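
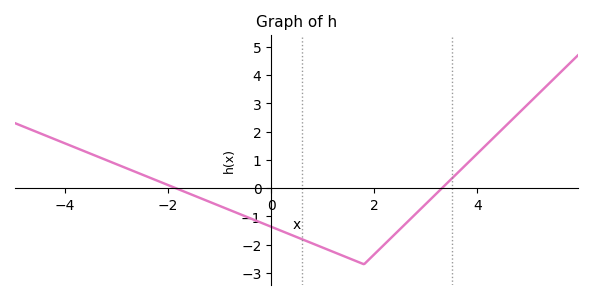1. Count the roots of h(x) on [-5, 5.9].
2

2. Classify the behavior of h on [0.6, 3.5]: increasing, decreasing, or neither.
neither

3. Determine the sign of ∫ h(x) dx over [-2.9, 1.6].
negative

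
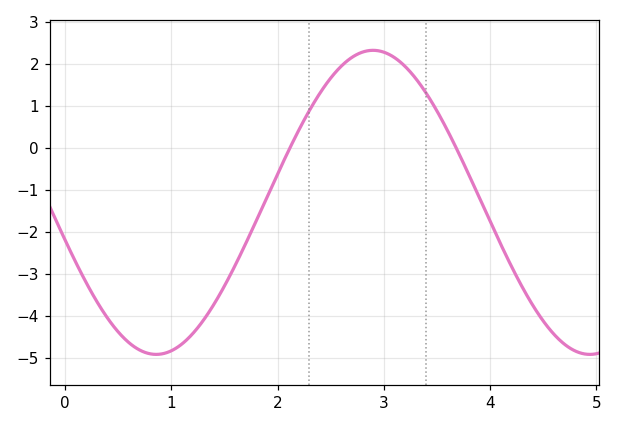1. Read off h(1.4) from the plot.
-3.72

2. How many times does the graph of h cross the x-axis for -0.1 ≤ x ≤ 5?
2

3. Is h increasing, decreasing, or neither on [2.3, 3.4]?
neither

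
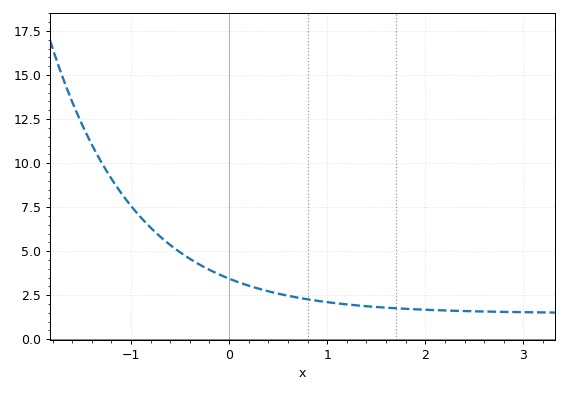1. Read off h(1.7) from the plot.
1.8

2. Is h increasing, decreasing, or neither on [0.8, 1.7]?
decreasing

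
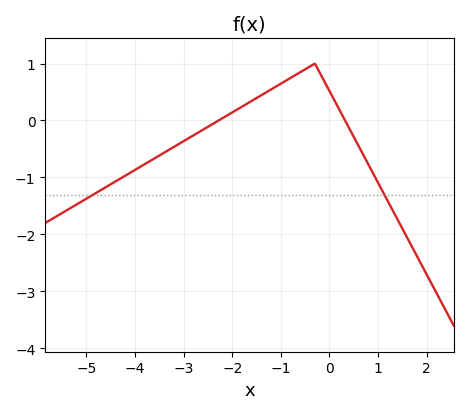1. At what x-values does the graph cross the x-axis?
-2.2, 0.4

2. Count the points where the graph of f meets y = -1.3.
2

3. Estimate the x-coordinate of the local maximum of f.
-0.4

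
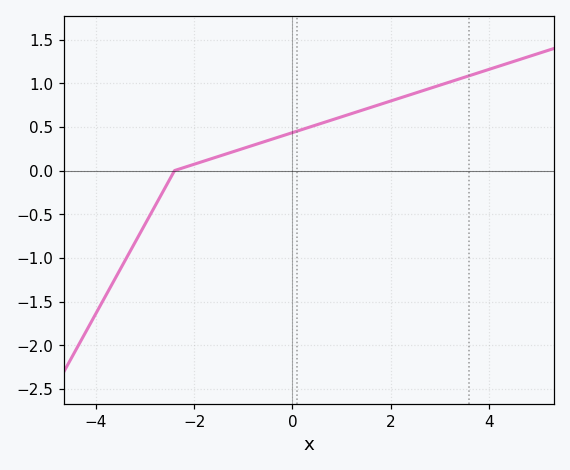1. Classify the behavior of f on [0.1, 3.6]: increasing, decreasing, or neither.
increasing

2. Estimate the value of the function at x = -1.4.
0.181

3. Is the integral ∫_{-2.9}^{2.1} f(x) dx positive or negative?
positive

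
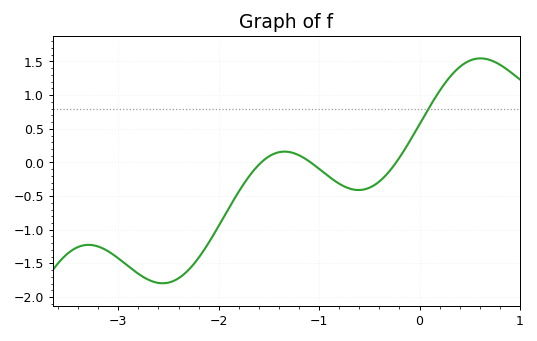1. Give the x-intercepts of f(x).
-1.6, -1.1, -0.2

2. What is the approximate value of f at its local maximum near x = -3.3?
-1.2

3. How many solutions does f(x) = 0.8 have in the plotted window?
1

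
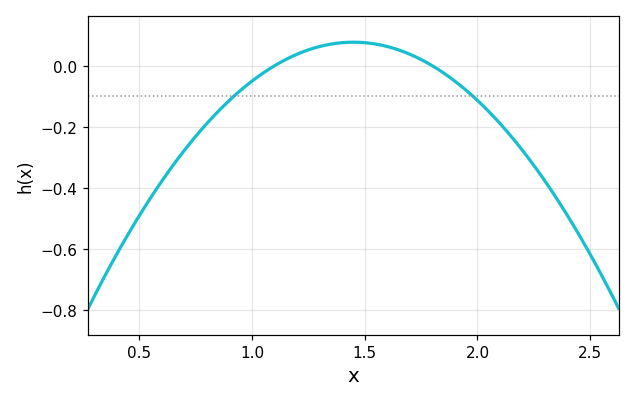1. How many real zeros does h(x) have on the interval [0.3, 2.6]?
2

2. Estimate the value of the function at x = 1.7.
0.038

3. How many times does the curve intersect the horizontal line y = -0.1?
2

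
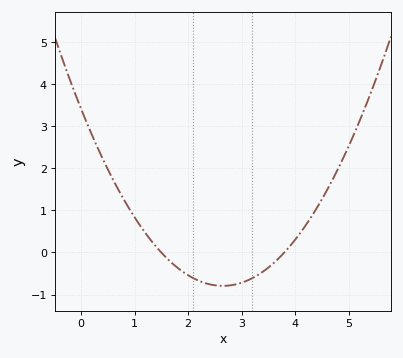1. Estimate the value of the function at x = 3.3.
-0.54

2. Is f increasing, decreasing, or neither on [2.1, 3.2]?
neither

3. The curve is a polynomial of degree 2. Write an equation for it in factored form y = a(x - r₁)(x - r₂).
y = 0.6(x - 1.5)(x - 3.8)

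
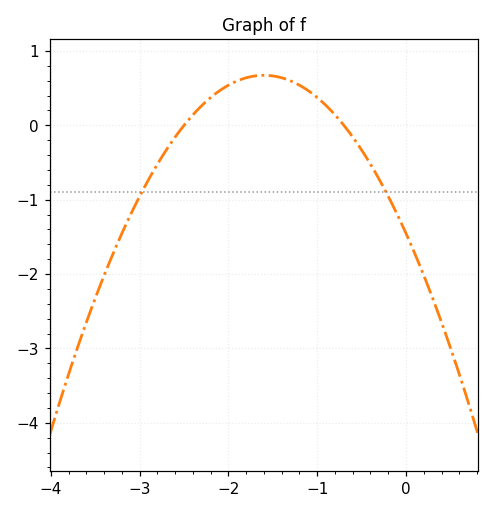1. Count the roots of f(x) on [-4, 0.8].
2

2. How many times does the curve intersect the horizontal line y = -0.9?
2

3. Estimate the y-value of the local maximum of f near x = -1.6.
0.7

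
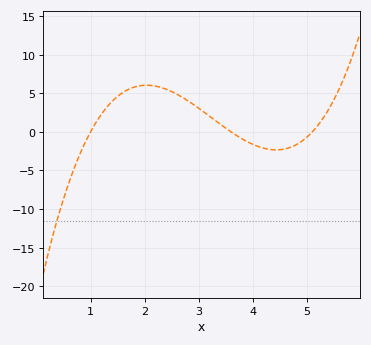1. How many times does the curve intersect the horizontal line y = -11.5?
1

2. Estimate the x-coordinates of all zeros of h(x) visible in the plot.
1, 3.6, 5.1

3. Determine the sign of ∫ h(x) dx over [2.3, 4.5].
positive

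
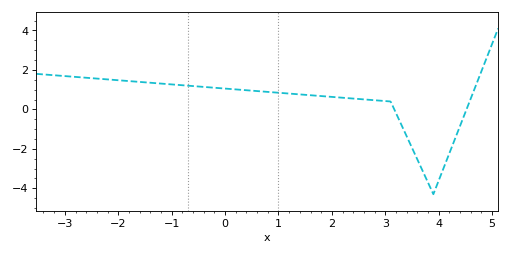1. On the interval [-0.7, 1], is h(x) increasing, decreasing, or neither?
decreasing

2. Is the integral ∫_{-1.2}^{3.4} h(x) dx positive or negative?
positive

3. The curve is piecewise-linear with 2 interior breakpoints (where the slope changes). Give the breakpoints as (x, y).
(3.1, 0.4); (3.9, -4.3)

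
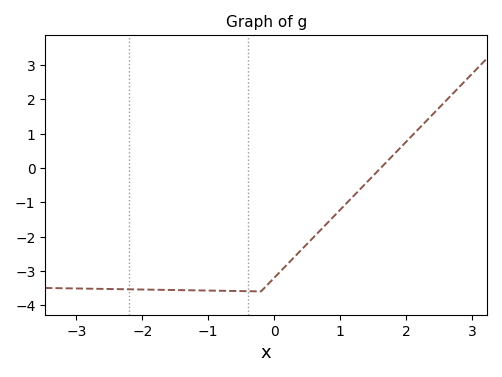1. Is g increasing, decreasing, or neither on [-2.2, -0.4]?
decreasing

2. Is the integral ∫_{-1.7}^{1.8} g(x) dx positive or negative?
negative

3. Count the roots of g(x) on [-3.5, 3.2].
1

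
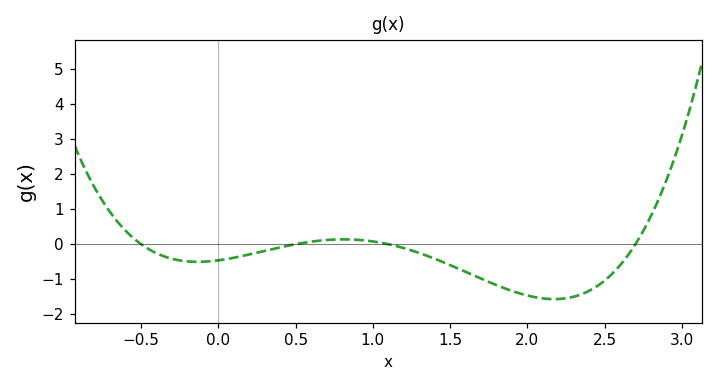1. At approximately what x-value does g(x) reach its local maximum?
0.81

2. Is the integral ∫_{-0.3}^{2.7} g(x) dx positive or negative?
negative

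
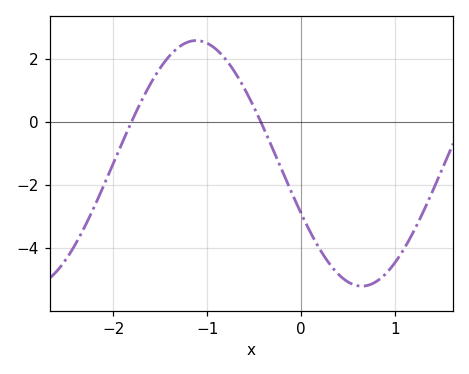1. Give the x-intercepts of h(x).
-1.8, -0.4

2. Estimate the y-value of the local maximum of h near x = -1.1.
2.6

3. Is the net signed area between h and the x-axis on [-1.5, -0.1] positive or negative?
positive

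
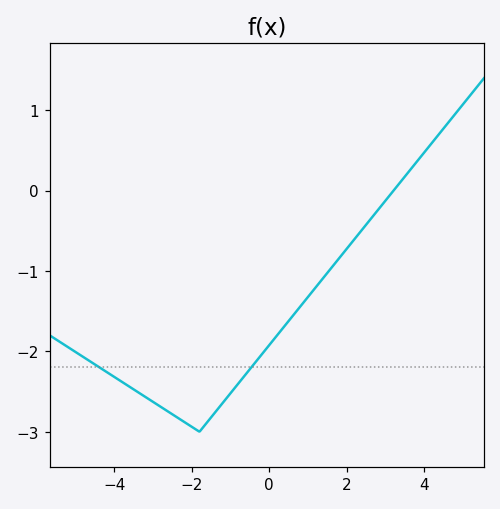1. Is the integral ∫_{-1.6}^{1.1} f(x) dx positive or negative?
negative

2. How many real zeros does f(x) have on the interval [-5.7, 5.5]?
1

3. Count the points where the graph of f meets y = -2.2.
2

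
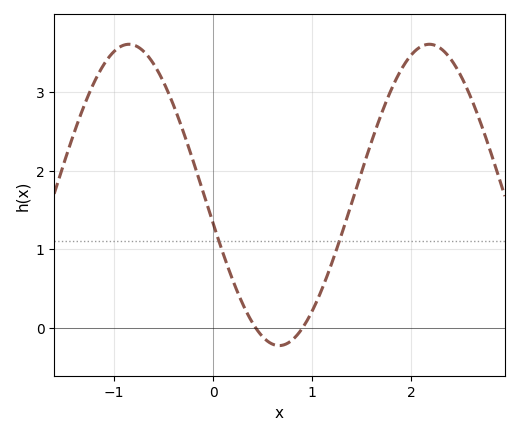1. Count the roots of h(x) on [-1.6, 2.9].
2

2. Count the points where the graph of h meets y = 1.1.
2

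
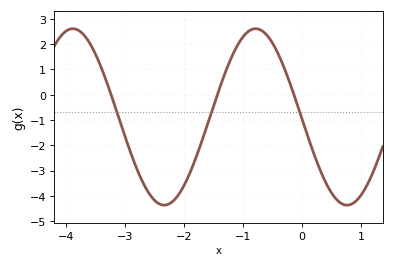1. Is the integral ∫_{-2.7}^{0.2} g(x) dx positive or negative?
negative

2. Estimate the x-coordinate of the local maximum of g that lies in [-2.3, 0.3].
-0.788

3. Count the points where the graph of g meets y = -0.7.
3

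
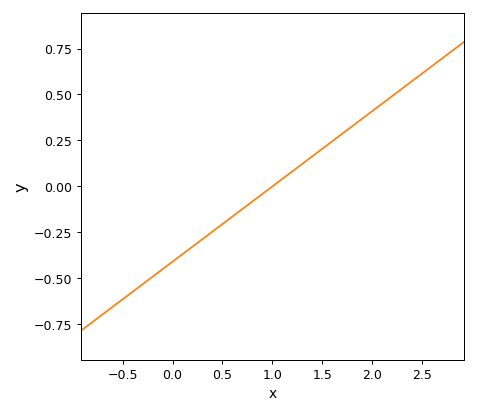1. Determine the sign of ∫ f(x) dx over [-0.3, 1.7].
negative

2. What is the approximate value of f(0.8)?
-0.082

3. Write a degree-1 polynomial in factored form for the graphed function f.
y = 0.41(x - 1)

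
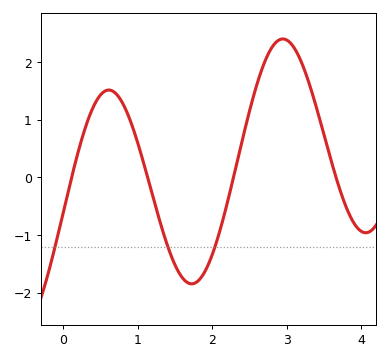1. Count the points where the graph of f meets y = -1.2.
3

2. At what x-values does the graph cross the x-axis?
0.1, 1.1, 2.3, 3.7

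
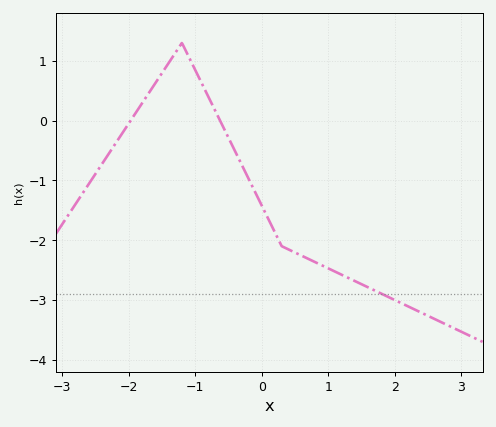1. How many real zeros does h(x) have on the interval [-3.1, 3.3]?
2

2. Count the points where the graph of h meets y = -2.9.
1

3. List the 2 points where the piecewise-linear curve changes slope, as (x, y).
(-1.2, 1.3); (0.3, -2.1)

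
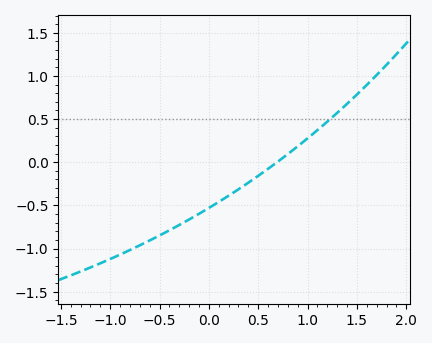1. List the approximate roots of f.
0.7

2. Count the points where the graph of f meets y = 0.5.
1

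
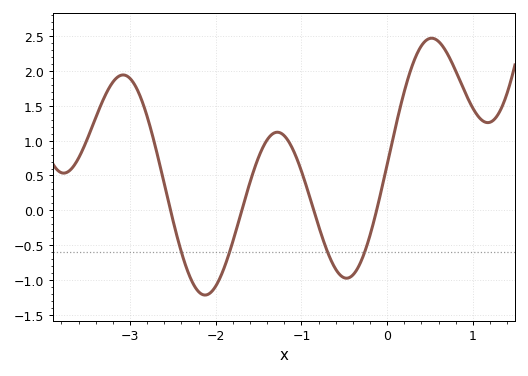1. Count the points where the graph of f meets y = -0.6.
4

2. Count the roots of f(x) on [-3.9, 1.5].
4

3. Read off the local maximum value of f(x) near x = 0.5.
2.45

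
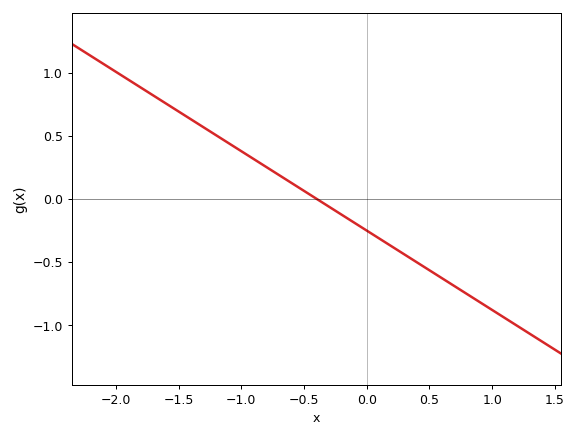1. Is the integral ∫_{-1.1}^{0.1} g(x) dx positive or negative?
positive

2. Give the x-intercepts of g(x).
-0.4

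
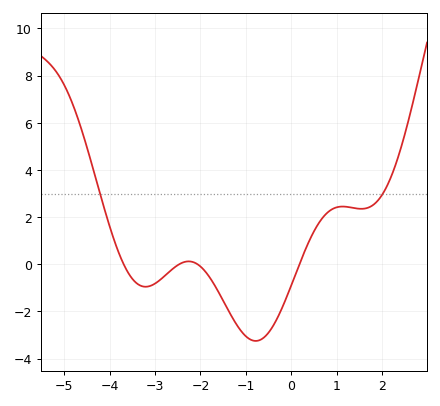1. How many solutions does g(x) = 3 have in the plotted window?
2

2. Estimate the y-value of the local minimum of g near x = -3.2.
-0.953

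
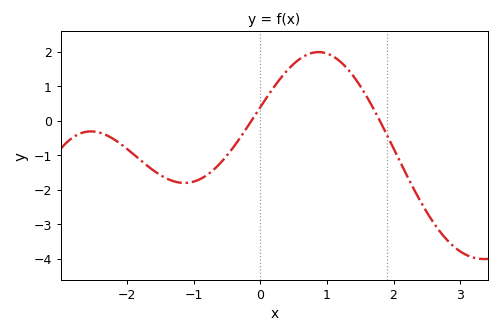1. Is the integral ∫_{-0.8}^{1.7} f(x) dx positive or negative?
positive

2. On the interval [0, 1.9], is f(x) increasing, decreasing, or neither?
neither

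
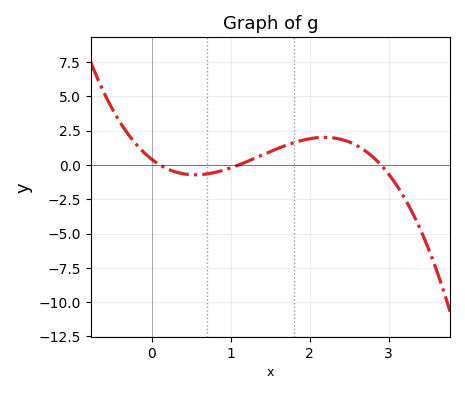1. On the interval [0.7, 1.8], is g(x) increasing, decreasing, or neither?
increasing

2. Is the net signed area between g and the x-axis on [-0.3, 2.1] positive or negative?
positive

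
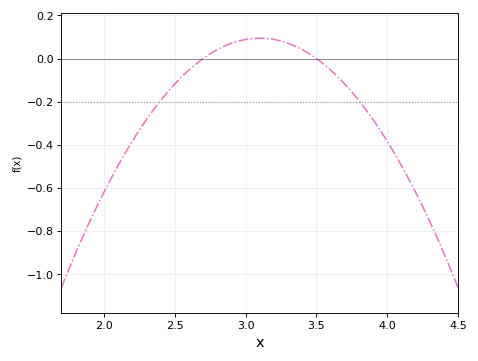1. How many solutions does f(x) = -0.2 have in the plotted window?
2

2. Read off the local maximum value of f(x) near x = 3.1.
0.1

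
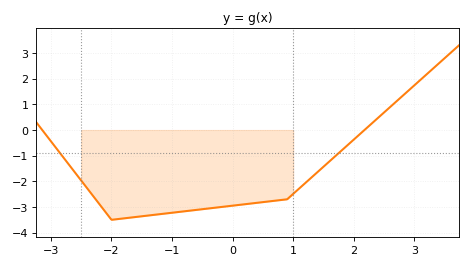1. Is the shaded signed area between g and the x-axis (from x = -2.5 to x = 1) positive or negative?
negative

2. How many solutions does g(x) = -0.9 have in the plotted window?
2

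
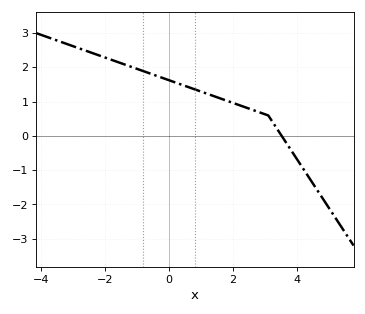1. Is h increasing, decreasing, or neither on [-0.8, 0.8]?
decreasing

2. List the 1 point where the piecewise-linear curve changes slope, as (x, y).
(3.1, 0.6)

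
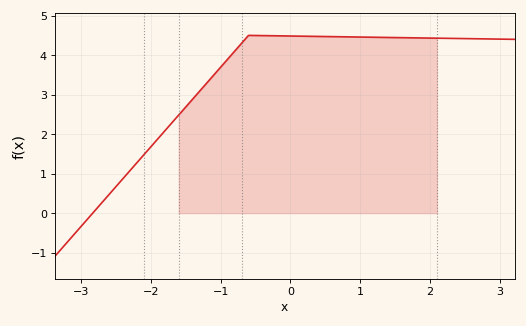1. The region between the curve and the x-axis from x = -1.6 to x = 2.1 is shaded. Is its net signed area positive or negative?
positive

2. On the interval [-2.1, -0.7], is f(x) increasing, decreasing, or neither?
increasing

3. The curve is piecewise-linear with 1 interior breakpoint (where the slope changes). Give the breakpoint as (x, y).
(-0.6, 4.5)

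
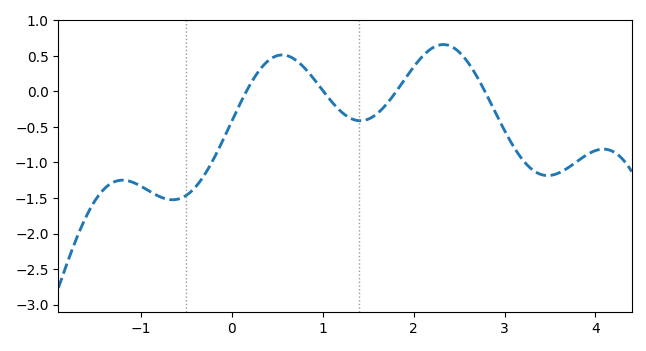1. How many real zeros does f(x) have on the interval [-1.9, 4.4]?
4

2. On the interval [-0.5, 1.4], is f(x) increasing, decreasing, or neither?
neither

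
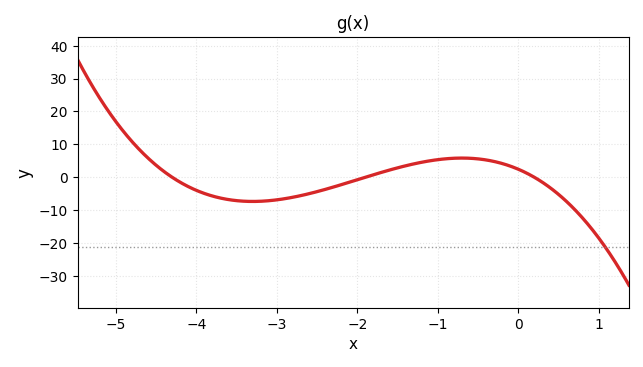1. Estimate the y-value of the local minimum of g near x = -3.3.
-7.35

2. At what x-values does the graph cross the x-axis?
-4.3, -1.9, 0.2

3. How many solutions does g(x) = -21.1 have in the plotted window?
1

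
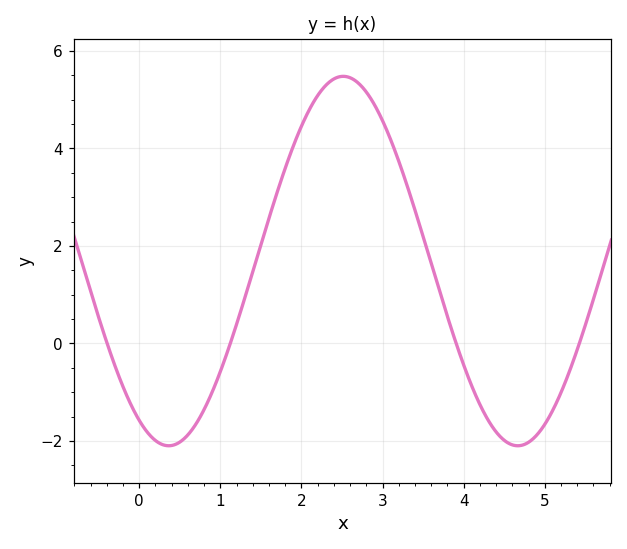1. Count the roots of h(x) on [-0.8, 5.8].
4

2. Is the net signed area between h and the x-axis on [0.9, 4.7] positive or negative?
positive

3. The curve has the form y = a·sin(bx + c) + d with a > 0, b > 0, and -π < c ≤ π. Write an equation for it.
y = 3.79sin(1.5x - 2.1) + 1.69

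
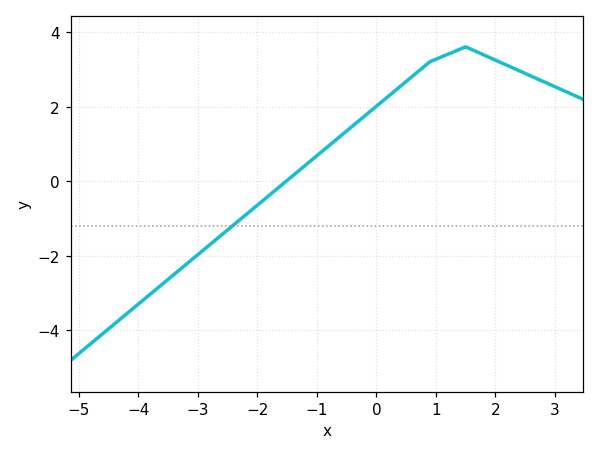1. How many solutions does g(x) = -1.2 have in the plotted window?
1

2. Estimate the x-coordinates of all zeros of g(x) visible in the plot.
-1.51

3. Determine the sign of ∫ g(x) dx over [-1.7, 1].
positive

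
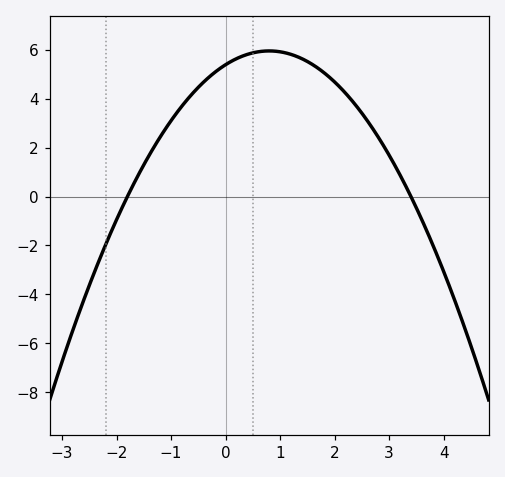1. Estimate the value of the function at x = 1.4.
5.6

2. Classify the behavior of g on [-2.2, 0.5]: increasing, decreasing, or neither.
increasing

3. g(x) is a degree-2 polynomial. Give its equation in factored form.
y = -0.88(x + 1.8)(x - 3.4)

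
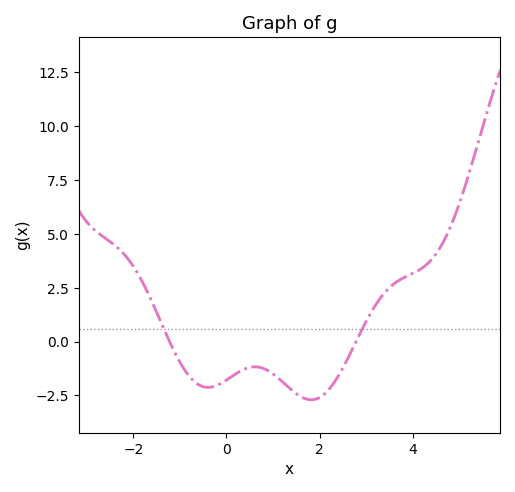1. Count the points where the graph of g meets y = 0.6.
2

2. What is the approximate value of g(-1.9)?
3.15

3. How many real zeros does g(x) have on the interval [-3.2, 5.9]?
2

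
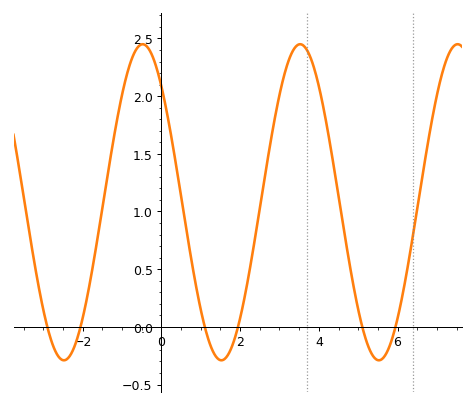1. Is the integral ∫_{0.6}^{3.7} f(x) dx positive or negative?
positive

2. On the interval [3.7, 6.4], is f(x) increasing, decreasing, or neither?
neither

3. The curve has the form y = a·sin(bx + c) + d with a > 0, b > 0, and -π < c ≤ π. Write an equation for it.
y = 1.37sin(1.57x + 2.32) + 1.08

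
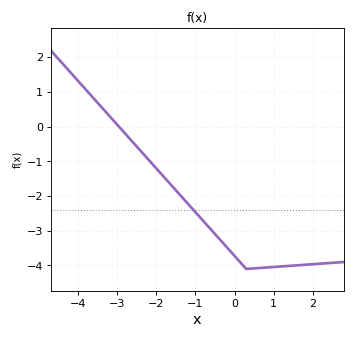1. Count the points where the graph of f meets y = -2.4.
1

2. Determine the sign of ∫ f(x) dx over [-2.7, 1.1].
negative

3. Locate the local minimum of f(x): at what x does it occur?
0.302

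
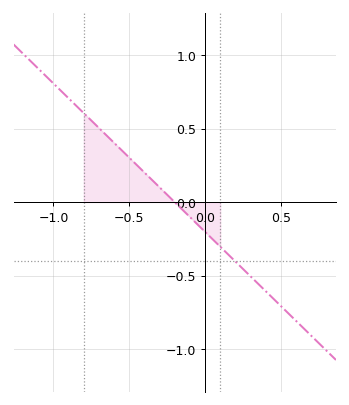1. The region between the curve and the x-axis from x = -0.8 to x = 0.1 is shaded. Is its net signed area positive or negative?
positive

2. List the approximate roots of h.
-0.2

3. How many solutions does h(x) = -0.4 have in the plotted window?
1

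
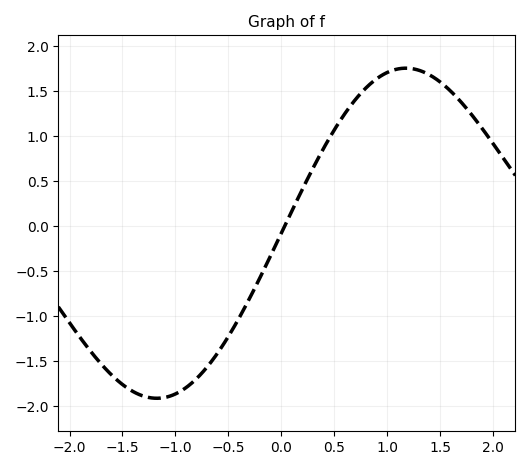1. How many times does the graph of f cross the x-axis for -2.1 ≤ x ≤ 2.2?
1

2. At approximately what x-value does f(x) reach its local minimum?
-1.2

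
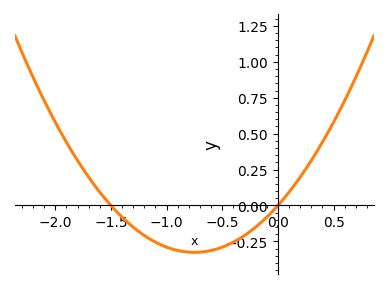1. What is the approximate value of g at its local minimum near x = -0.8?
-0.326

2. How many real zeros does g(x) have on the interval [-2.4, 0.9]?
2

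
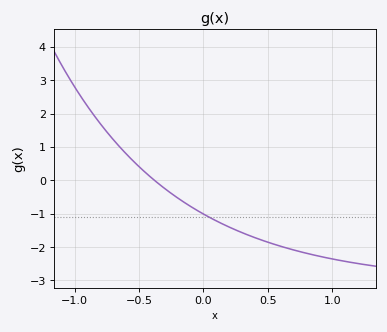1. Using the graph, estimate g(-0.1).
-0.782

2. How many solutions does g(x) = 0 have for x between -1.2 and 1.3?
1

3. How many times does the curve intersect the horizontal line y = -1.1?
1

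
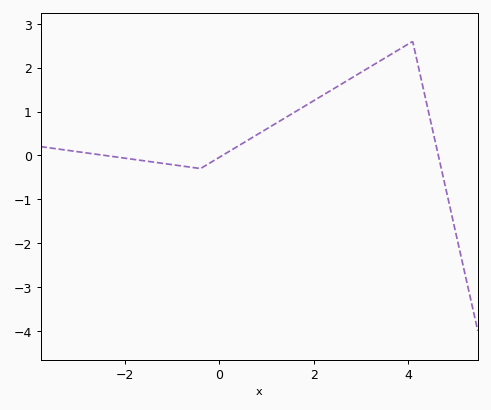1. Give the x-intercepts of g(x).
-2.4, 0, 4.6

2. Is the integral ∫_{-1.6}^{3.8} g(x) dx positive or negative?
positive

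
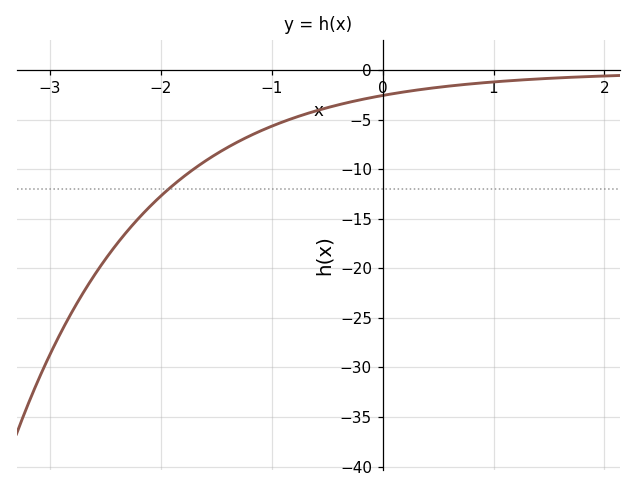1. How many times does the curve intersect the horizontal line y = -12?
1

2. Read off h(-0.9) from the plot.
-5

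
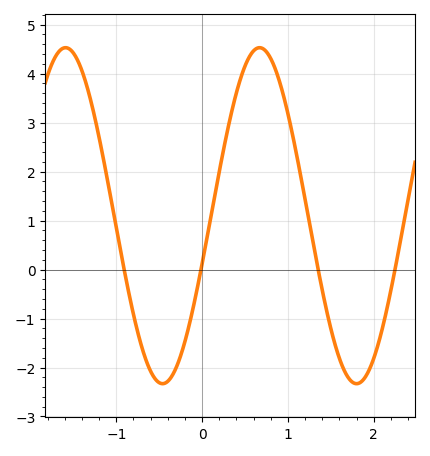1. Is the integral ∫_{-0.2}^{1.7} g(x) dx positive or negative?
positive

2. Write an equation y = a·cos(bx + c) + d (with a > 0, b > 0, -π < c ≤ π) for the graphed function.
y = 3.43cos(2.78x - 1.86) + 1.1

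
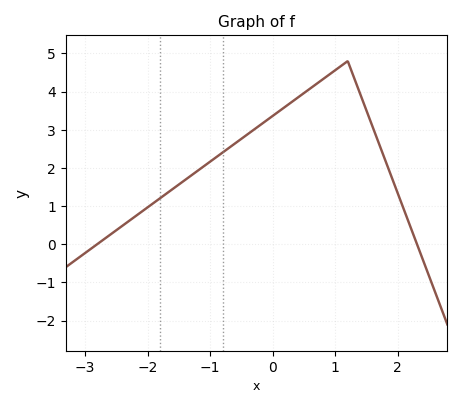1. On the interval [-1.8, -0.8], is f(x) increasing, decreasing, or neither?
increasing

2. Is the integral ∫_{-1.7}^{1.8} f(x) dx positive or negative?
positive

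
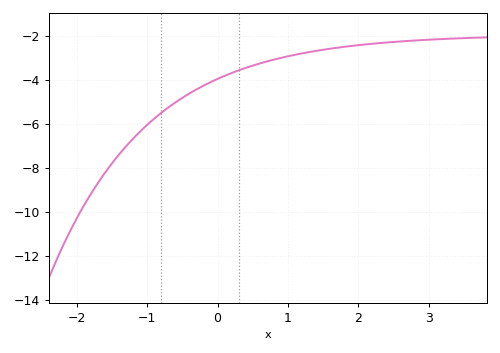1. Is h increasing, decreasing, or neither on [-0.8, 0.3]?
increasing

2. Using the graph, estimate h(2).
-2.43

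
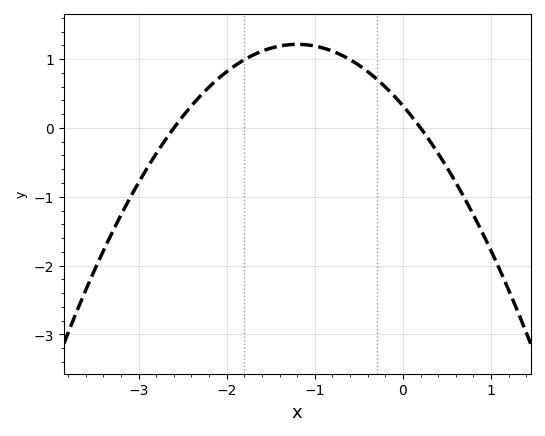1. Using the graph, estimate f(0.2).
0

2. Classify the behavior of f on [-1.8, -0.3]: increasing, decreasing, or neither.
neither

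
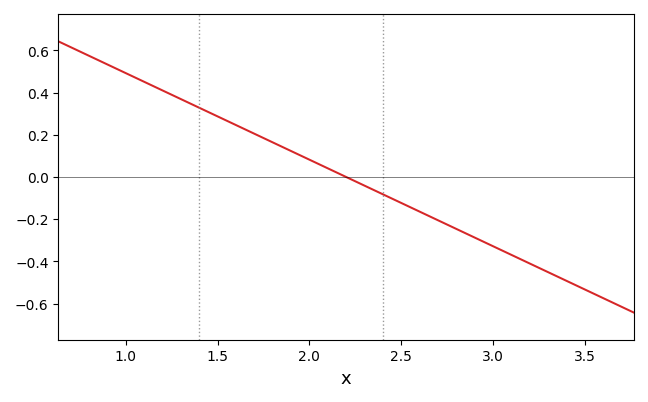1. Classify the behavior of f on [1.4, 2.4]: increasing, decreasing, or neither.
decreasing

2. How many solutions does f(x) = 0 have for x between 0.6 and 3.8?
1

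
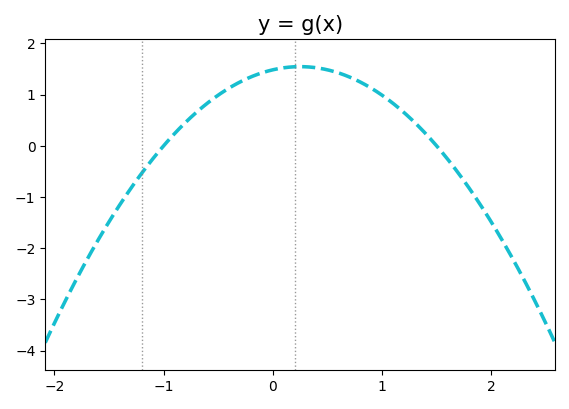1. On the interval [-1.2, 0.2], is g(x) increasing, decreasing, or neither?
increasing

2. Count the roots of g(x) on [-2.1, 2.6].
2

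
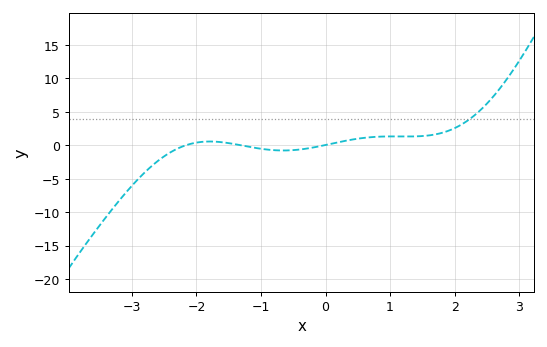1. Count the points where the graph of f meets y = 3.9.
1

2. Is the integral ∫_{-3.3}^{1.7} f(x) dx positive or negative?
negative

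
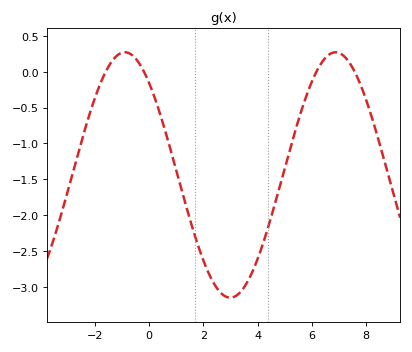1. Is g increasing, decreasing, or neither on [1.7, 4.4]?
neither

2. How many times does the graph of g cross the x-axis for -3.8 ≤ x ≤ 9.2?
4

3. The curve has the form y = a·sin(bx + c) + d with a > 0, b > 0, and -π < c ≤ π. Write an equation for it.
y = 1.71sin(0.81x + 2.3) - 1.44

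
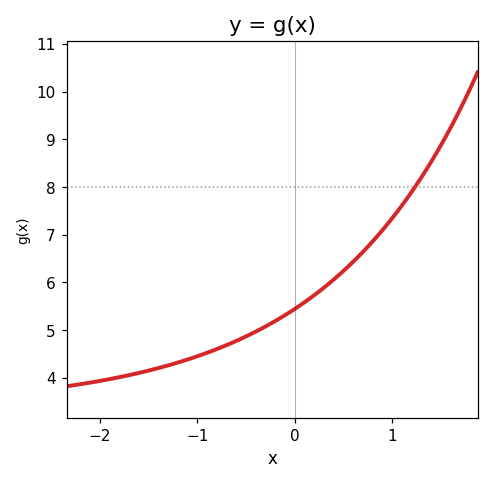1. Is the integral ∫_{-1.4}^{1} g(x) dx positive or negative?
positive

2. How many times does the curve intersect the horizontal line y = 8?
1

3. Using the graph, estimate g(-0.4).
5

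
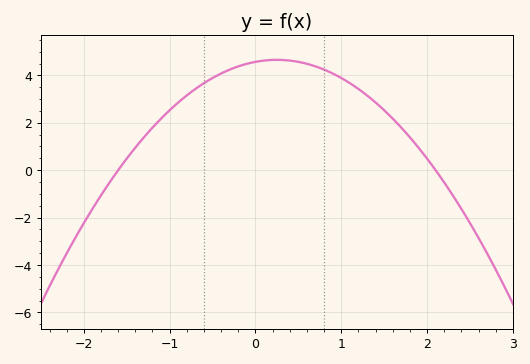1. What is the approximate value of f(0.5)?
4.6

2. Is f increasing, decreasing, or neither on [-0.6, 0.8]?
neither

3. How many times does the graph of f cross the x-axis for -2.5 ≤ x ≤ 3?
2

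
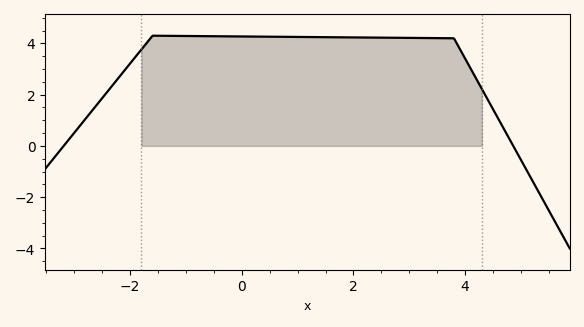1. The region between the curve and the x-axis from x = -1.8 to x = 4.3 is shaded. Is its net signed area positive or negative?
positive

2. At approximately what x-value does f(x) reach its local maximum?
-1.6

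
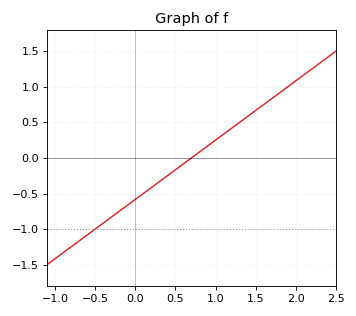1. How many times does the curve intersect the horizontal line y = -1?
1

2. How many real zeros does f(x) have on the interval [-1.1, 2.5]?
1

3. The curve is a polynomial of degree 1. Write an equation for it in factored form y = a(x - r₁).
y = 0.83(x - 0.7)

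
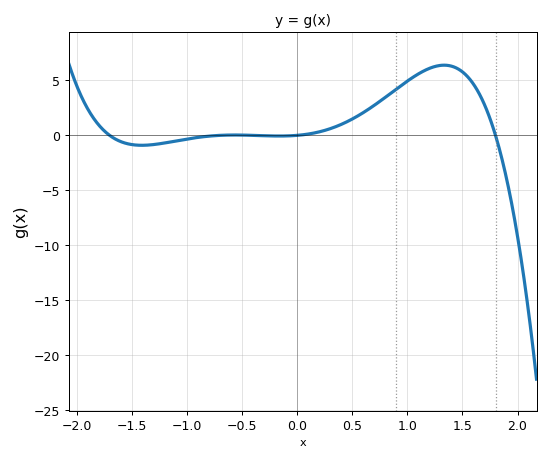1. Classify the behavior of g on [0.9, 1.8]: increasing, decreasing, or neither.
neither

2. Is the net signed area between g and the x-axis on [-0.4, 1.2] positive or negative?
positive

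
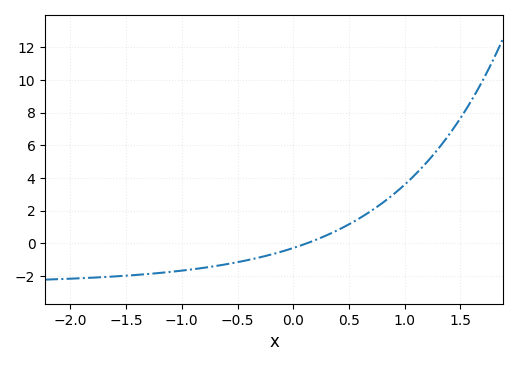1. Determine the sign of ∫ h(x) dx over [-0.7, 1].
positive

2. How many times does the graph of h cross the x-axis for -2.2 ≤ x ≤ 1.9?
1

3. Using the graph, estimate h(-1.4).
-2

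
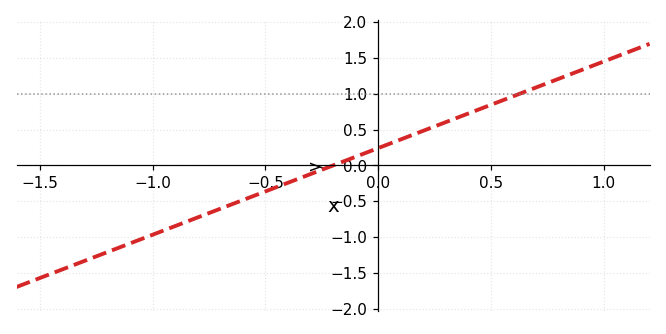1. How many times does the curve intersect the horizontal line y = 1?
1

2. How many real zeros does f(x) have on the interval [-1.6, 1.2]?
1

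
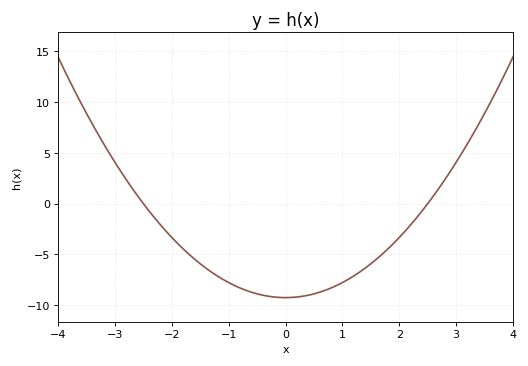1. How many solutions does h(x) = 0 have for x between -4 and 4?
2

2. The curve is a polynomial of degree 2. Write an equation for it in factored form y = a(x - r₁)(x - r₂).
y = 1.48(x + 2.5)(x - 2.5)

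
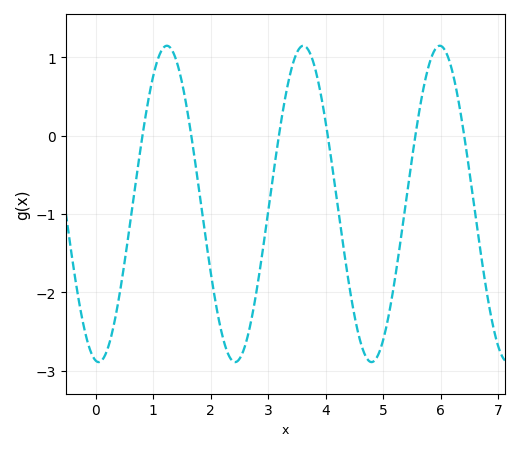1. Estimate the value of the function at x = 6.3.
0.47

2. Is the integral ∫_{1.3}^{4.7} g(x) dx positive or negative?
negative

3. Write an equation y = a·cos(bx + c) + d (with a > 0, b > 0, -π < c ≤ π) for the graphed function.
y = 2.02cos(2.65x + 3) - 0.87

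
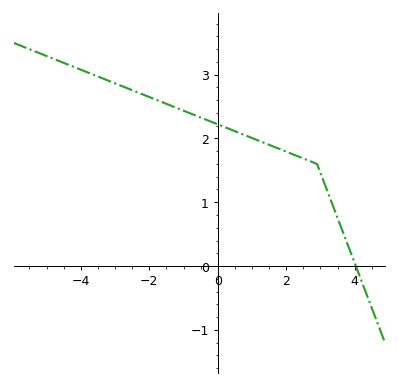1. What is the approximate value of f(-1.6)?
2.6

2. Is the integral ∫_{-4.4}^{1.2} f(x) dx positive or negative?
positive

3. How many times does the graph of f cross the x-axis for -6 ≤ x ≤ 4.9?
1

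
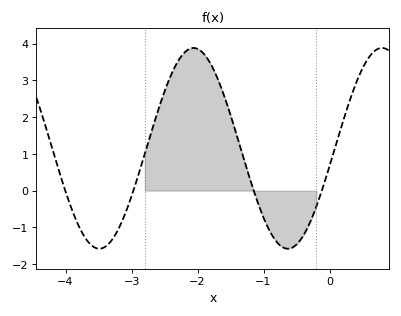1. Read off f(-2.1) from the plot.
3.87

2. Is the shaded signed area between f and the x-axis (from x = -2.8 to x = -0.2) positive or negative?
positive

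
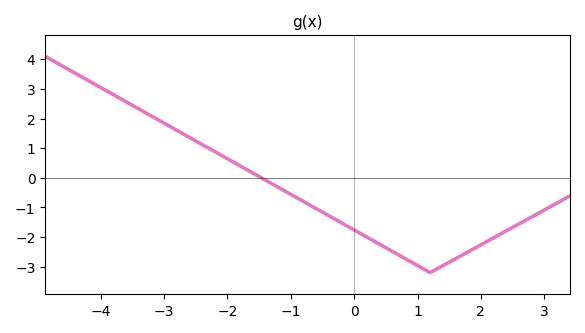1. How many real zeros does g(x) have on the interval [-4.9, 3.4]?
1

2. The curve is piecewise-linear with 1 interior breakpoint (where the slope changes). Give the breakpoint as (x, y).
(1.2, -3.2)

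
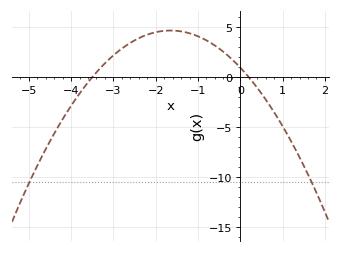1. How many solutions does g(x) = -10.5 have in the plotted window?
2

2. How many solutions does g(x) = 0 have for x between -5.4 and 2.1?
2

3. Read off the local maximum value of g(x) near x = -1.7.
4.5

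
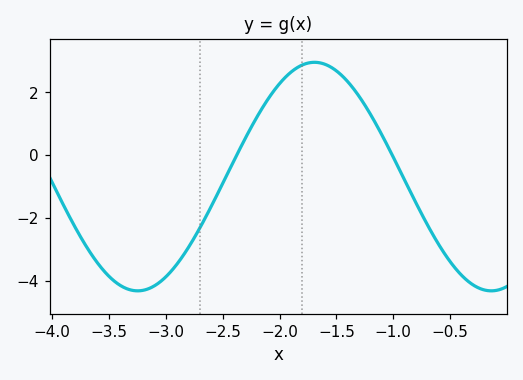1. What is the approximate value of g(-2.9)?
-3.5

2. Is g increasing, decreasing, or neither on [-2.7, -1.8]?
increasing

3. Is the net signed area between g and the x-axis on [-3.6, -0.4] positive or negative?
negative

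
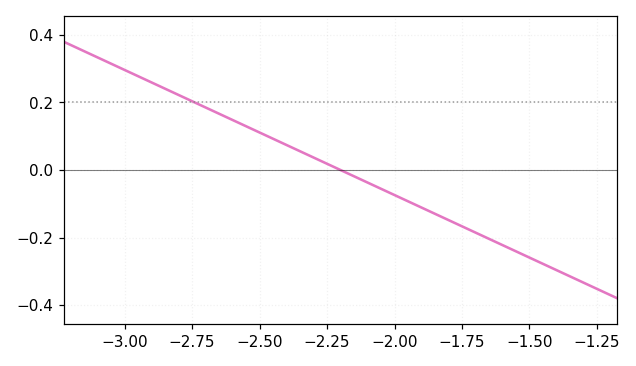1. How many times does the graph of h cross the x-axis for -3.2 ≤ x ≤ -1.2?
1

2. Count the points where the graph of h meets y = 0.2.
1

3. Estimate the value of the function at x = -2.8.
0.222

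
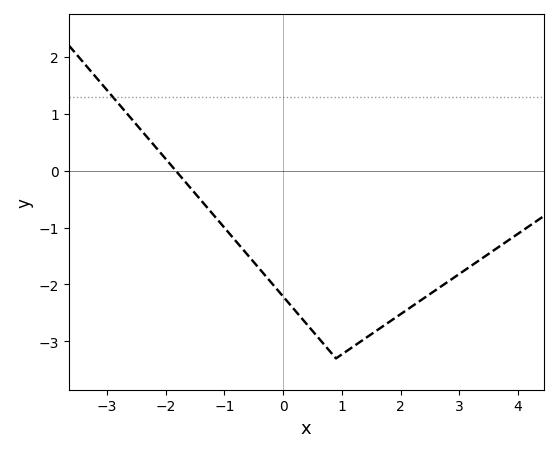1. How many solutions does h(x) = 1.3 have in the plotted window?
1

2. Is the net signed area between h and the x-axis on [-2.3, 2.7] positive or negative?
negative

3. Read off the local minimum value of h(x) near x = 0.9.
-3.3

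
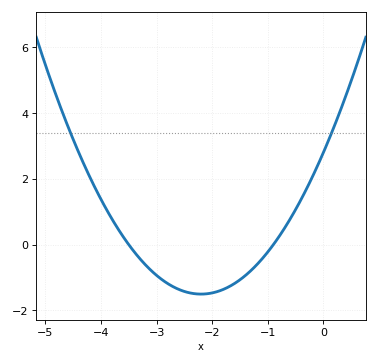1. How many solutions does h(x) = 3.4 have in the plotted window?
2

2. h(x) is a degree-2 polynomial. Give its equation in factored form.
y = 0.89(x + 3.5)(x + 0.9)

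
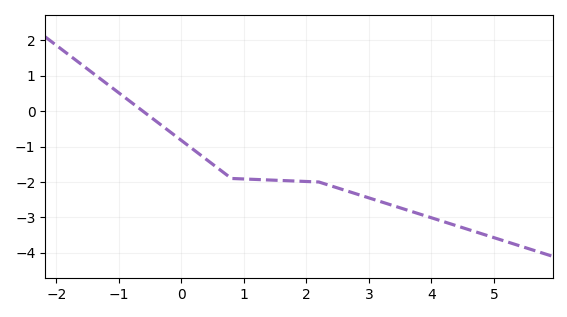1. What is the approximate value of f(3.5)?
-2.7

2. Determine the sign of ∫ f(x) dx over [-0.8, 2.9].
negative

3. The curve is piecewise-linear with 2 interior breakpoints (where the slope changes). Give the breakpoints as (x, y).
(0.8, -1.9); (2.2, -2)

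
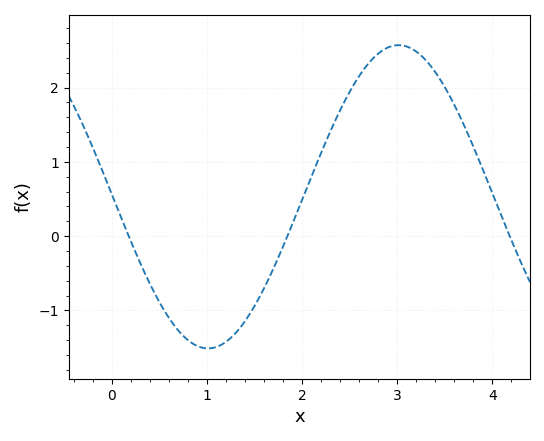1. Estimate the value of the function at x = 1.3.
-1.3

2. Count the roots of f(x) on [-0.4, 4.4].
3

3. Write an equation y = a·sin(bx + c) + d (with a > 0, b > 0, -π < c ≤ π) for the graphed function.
y = 2.04sin(1.6x + 3.1) + 0.53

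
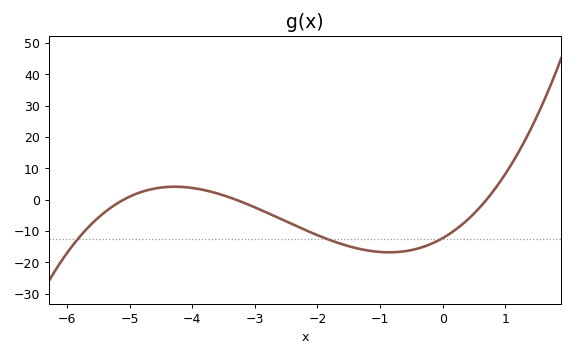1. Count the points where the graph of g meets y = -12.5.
3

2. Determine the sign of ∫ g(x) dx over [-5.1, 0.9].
negative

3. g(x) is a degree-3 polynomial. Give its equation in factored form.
y = 1.04(x + 5.1)(x + 3.3)(x - 0.7)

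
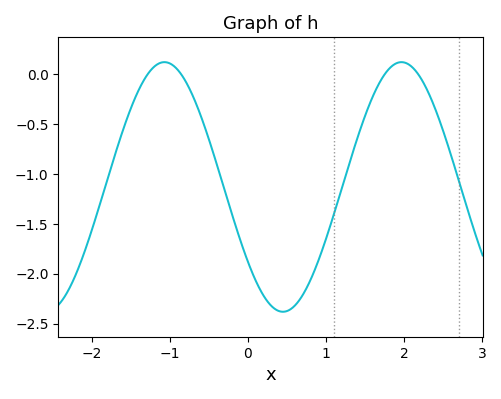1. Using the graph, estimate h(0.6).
-2.3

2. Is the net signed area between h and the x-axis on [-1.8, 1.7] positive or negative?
negative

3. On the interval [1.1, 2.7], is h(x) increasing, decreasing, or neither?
neither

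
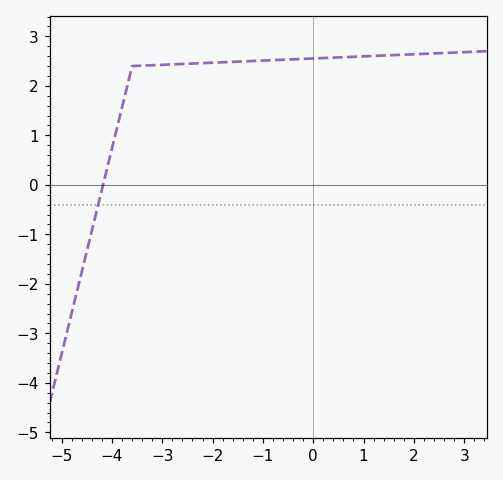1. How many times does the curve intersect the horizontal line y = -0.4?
1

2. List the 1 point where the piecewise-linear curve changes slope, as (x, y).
(-3.6, 2.4)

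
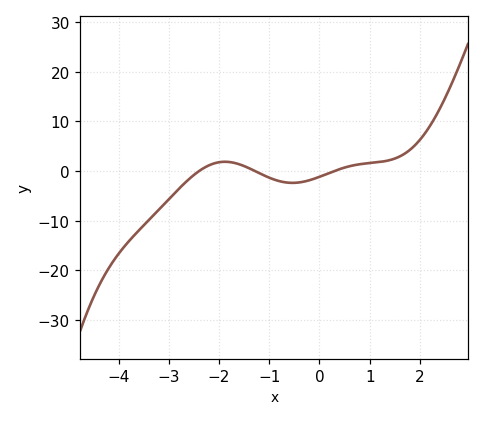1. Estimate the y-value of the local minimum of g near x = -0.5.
-2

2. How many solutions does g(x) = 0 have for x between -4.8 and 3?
3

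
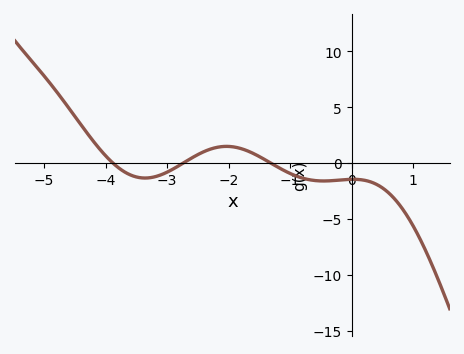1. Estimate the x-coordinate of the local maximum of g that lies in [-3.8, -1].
-2.04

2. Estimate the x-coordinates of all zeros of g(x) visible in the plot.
-3.88, -2.74, -1.32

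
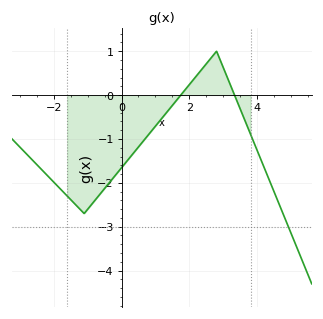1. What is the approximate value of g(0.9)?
-0.8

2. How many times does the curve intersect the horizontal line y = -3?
1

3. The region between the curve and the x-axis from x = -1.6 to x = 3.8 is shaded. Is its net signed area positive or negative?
negative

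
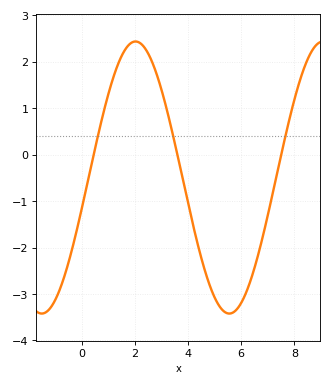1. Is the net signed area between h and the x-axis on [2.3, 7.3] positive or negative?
negative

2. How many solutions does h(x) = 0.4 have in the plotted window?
3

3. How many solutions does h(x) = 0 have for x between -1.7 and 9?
3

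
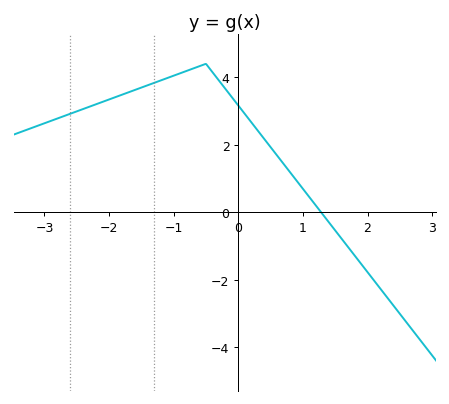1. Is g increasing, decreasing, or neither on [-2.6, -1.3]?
increasing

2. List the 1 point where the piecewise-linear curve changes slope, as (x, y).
(-0.5, 4.4)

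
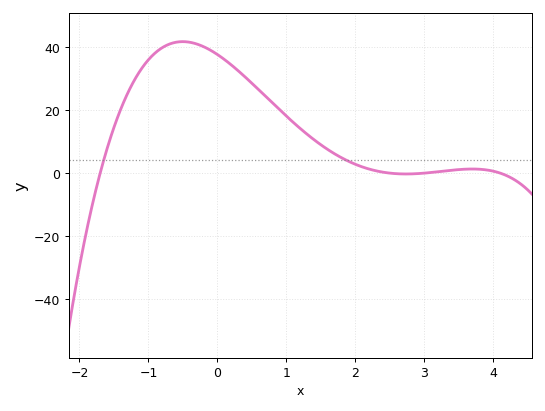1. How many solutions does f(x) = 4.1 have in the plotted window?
2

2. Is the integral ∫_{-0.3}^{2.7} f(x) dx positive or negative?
positive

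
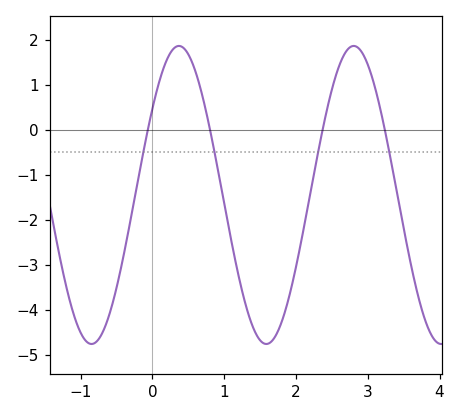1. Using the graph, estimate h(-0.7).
-4.52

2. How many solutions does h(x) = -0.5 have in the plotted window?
4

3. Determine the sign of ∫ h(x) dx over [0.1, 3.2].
negative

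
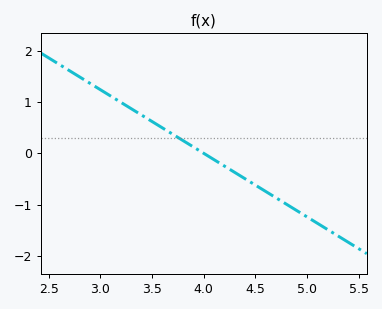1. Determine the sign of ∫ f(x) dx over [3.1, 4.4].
positive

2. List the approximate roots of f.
4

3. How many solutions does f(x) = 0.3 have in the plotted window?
1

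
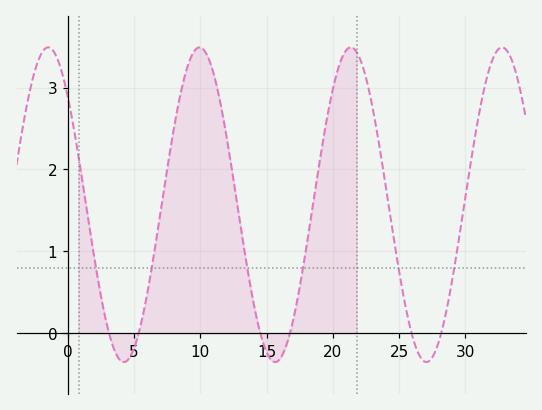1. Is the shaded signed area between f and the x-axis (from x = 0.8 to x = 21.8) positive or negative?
positive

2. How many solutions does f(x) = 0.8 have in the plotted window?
6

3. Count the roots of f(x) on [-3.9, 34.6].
6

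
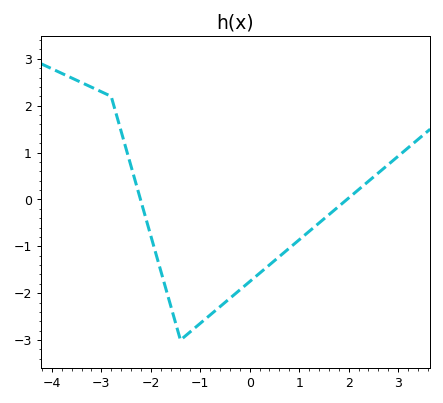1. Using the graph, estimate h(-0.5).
-2.2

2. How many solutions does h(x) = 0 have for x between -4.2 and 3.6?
2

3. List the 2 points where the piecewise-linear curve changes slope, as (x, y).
(-2.8, 2.2); (-1.4, -3)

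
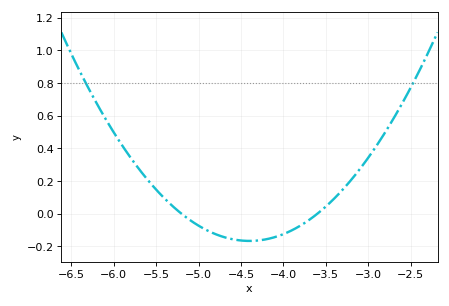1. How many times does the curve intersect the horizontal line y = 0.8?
2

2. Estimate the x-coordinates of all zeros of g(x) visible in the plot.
-5.2, -3.6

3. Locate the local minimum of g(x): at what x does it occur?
-4.4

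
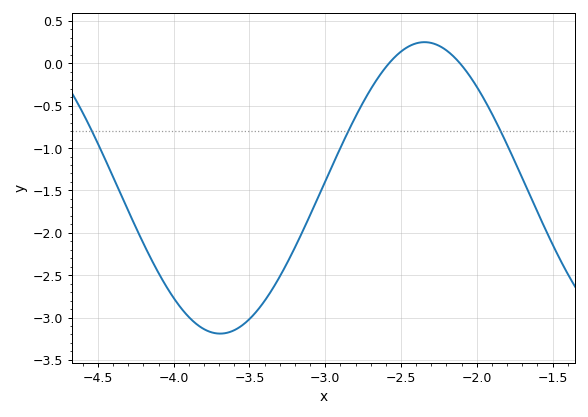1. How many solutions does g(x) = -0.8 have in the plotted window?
3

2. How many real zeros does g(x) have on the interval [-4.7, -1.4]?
2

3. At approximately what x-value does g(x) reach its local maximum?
-2.35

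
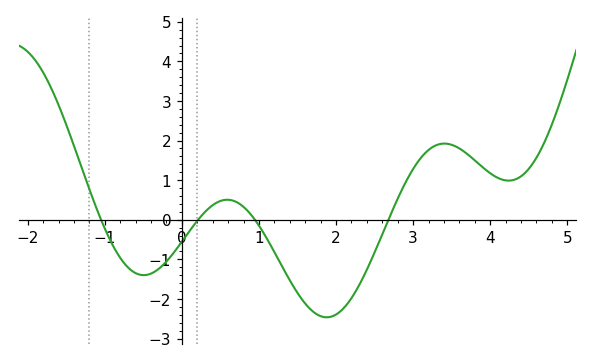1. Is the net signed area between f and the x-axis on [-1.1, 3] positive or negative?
negative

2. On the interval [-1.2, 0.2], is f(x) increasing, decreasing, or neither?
neither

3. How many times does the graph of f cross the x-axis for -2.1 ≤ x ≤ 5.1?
4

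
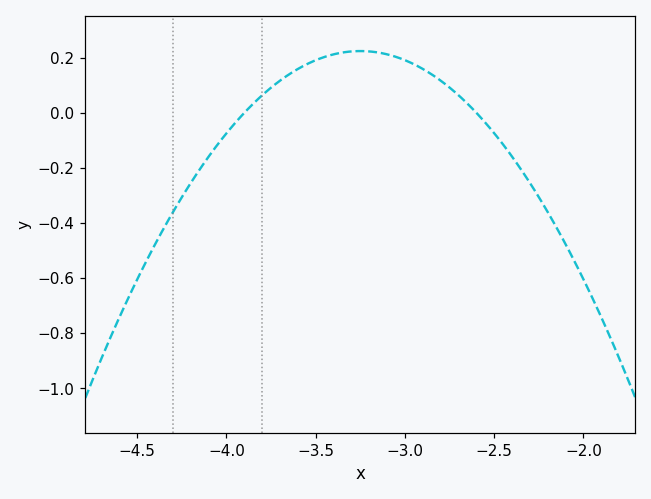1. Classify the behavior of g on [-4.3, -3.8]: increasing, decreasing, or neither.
increasing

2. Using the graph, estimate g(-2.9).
0.159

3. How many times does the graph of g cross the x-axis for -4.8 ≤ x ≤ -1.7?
2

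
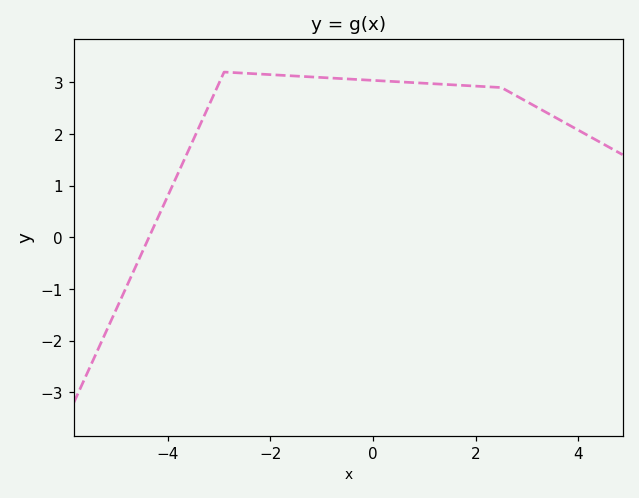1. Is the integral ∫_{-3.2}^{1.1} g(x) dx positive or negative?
positive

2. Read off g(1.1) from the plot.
3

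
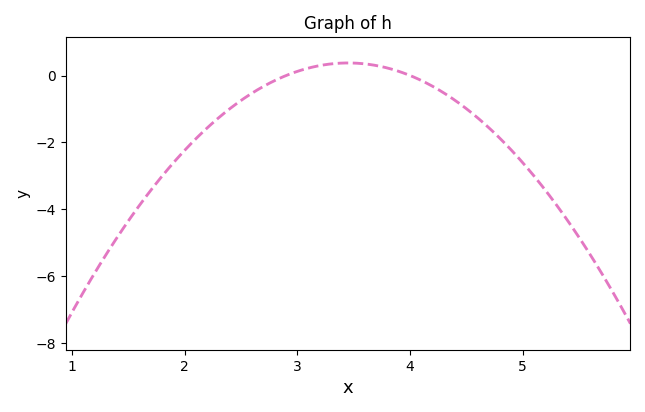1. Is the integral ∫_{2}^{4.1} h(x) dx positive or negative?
negative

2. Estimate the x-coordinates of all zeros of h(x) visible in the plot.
2.9, 4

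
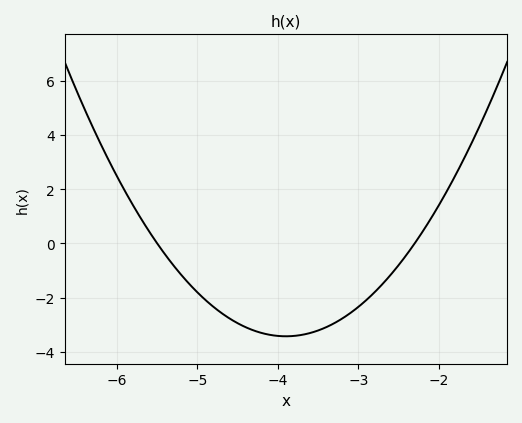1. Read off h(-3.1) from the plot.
-2.6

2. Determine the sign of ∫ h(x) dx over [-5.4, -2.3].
negative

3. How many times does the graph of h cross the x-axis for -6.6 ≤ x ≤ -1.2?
2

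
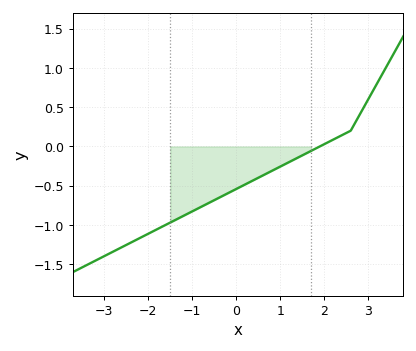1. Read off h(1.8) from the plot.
-0.028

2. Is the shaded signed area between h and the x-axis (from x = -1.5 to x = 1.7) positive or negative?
negative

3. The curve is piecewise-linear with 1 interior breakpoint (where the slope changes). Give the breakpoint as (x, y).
(2.6, 0.2)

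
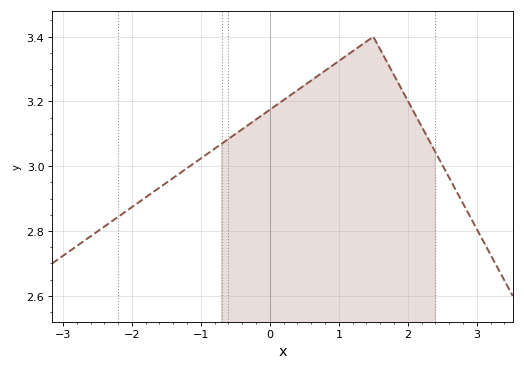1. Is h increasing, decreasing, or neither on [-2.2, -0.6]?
increasing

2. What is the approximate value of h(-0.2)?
3.14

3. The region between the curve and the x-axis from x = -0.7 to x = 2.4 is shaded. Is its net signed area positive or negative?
positive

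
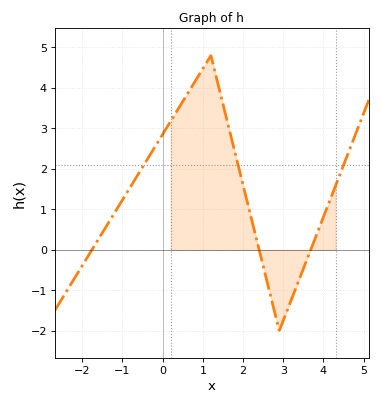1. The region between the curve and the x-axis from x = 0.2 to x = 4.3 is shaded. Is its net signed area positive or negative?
positive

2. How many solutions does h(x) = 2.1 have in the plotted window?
3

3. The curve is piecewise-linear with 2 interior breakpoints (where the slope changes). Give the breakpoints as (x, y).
(1.2, 4.8); (2.9, -2)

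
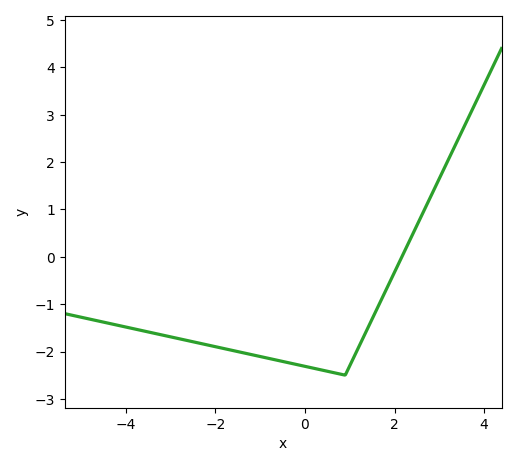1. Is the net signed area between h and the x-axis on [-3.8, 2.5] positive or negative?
negative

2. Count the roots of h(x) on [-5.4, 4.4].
1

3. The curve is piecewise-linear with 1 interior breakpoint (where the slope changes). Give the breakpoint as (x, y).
(0.9, -2.5)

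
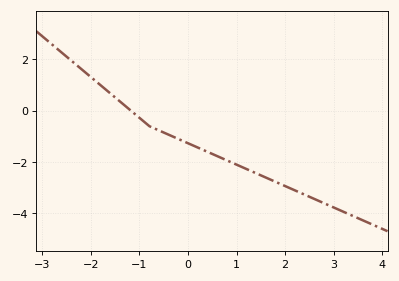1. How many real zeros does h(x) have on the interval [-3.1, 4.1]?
1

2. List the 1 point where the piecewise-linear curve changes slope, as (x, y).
(-0.8, -0.6)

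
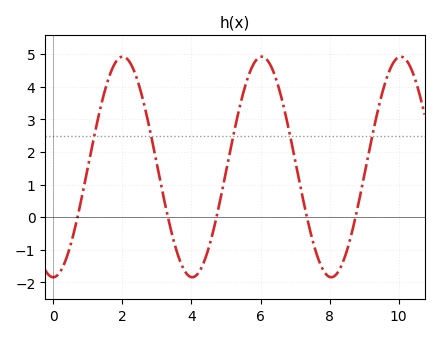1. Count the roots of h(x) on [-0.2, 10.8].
5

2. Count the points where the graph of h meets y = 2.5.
5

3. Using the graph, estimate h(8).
-1.83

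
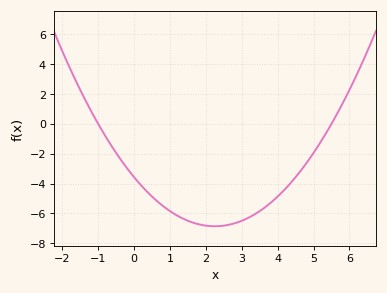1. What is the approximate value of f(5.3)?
-0.819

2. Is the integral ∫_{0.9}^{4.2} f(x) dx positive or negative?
negative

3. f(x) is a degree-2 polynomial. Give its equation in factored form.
y = 0.65(x + 1)(x - 5.5)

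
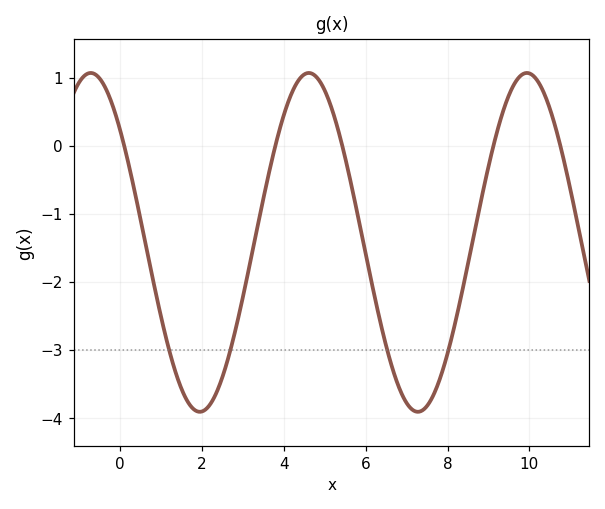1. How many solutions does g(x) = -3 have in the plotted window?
4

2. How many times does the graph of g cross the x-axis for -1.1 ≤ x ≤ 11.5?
5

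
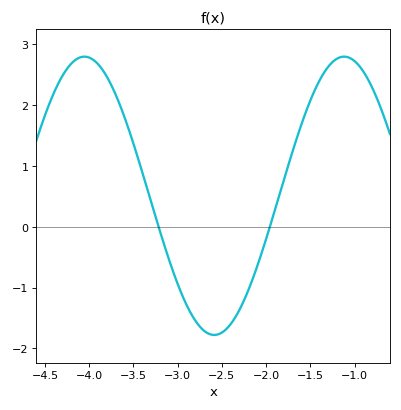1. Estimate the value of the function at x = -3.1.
-0.5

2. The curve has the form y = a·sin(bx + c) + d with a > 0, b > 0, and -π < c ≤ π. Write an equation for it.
y = 2.29sin(2.1x - 2.3) + 0.51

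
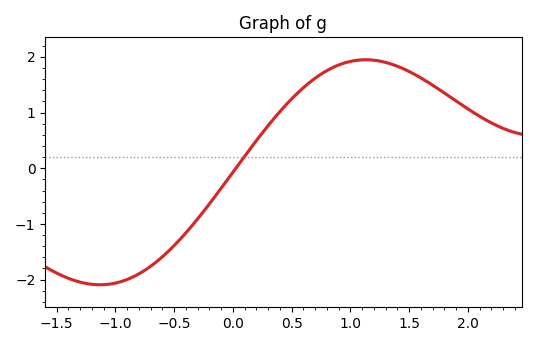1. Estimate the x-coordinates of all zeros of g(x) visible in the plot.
0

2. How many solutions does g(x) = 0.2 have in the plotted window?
1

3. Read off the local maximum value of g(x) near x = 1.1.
1.9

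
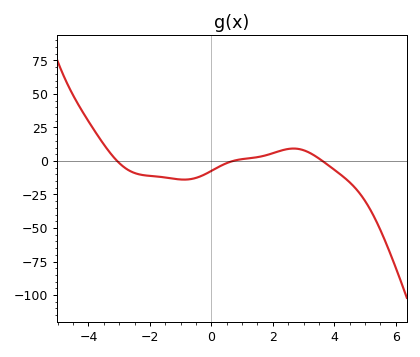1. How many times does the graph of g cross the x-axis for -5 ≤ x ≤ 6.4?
3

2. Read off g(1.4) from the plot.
5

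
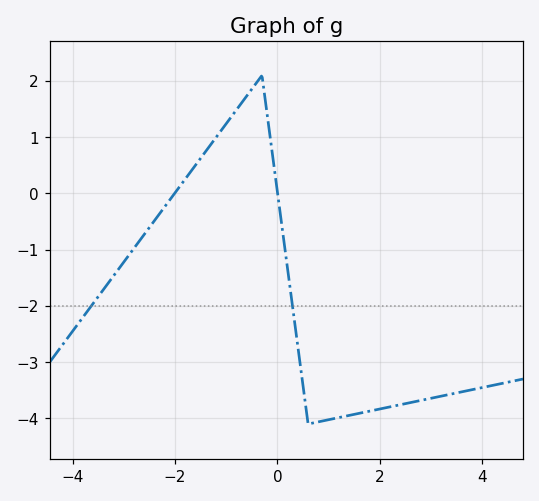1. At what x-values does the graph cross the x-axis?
-2, 0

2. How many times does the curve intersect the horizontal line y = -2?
2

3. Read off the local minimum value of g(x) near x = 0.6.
-4.1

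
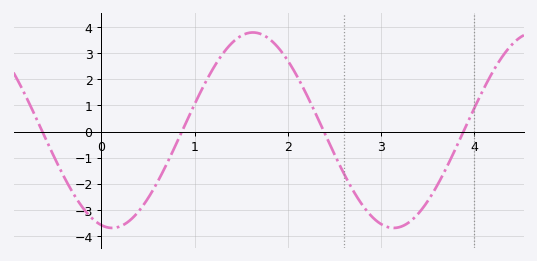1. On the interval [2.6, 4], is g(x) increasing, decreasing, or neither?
neither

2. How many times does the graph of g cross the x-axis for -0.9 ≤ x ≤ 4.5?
4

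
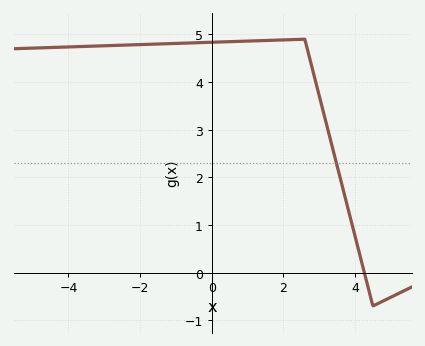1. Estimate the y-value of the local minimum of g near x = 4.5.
-0.699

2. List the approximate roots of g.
4.26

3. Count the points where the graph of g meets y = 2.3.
1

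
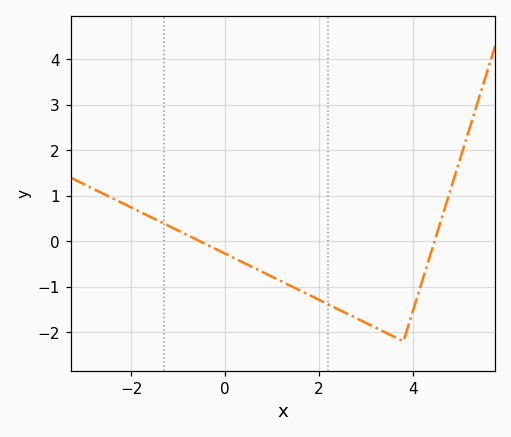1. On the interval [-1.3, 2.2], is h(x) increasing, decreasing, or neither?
decreasing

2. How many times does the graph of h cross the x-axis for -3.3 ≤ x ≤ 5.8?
2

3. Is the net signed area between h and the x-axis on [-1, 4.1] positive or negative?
negative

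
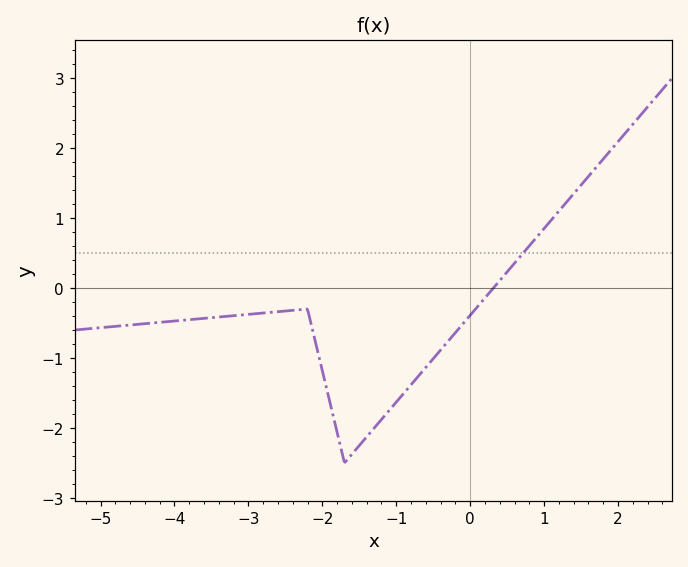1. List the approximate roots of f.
0.4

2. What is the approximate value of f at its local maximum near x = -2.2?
-0.3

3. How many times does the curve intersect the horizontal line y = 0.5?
1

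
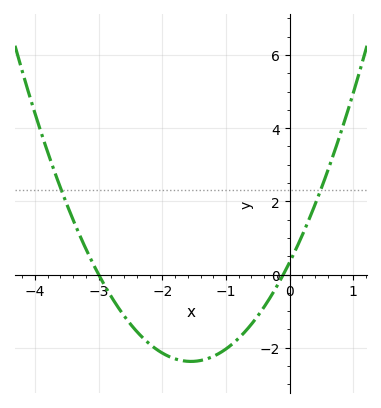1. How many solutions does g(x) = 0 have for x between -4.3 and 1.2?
2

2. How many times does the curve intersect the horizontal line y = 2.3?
2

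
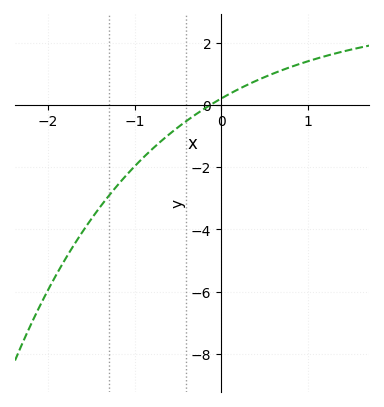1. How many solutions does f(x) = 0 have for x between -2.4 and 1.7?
1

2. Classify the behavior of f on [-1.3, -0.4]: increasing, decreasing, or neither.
increasing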